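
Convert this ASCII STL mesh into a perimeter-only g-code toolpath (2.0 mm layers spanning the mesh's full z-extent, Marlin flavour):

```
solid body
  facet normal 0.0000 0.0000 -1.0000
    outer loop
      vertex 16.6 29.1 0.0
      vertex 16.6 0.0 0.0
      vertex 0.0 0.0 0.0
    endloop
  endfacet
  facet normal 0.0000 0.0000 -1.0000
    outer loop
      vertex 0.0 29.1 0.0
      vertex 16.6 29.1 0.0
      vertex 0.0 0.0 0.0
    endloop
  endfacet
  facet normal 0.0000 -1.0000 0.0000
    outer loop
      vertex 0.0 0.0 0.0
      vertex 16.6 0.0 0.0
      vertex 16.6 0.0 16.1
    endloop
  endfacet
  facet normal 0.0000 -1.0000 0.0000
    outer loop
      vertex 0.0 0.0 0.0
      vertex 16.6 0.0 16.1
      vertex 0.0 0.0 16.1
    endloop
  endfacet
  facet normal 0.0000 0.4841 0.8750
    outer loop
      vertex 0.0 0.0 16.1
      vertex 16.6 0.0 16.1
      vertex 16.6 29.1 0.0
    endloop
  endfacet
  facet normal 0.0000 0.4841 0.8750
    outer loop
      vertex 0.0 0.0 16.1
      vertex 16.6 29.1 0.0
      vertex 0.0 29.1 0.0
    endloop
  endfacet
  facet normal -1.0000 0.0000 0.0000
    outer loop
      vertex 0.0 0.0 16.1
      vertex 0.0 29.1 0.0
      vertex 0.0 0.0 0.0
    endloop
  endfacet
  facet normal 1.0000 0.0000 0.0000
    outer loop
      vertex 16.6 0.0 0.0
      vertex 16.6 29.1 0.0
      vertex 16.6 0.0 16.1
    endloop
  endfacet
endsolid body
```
; perimeter-only toolpath
G21 ; units = mm
G90 ; absolute positioning
G28 ; home
; layer 1
G0 Z2.0
G0 X0.0 Y0.0
G1 X16.6 Y0.0
G1 X16.6 Y25.5
G1 X0.0 Y25.5
G1 X0.0 Y0.0
; layer 2
G0 Z4.0
G0 X0.0 Y0.0
G1 X16.6 Y0.0
G1 X16.6 Y21.8
G1 X0.0 Y21.8
G1 X0.0 Y0.0
; layer 3
G0 Z6.0
G0 X0.0 Y0.0
G1 X16.6 Y0.0
G1 X16.6 Y18.2
G1 X0.0 Y18.2
G1 X0.0 Y0.0
; layer 4
G0 Z8.1
G0 X0.0 Y0.0
G1 X16.6 Y0.0
G1 X16.6 Y14.6
G1 X0.0 Y14.6
G1 X0.0 Y0.0
; layer 5
G0 Z10.1
G0 X0.0 Y0.0
G1 X16.6 Y0.0
G1 X16.6 Y10.9
G1 X0.0 Y10.9
G1 X0.0 Y0.0
; layer 6
G0 Z12.1
G0 X0.0 Y0.0
G1 X16.6 Y0.0
G1 X16.6 Y7.3
G1 X0.0 Y7.3
G1 X0.0 Y0.0
; layer 7
G0 Z14.1
G0 X0.0 Y0.0
G1 X16.6 Y0.0
G1 X16.6 Y3.6
G1 X0.0 Y3.6
G1 X0.0 Y0.0
M2 ; end

The solid is a wedge (ramp): 16.6 × 29.1 mm base, rising to 16.1 mm along the y=0 edge and sloping linearly to z=0 at y=29.1. Slicing at Δz = 2.0 mm — 8 equal slices spanning the solid's height, so layer i sits at z = i·h/8 — gives 7 non-empty perimeters. Each is a 4-segment closed polygon; G0 lifts to the layer z and rapids to the start vertex, then G1 traces the edges. The cross-section shrinks linearly with z (the slice at the apex is degenerate and omitted).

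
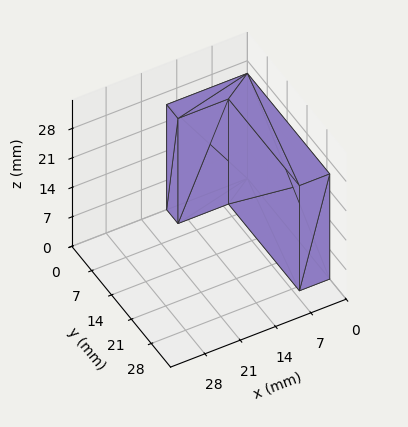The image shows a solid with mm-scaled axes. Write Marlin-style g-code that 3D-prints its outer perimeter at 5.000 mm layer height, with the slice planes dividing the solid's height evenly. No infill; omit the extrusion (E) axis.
Reading the render: the shape is an L-shaped prism: outer 16 × 29 mm, arm thicknesses ≈ 4 mm (horizontal) and 6 mm (vertical), extruded 25 mm in z (dimensions read to the nearest mm from the axis ticks). For the g-code, the solid's height is divided into equal slices at the stated Δz and each level perimeter traced with G1 moves after a G0 lift.

; perimeter-only toolpath
G21 ; units = mm
G90 ; absolute positioning
G28 ; home
; layer 1
G0 Z5.000
G0 X0.000 Y0.000
G1 X16.000 Y0.000
G1 X16.000 Y4.000
G1 X6.000 Y4.000
G1 X6.000 Y29.000
G1 X0.000 Y29.000
G1 X0.000 Y0.000
; layer 2
G0 Z10.000
G0 X0.000 Y0.000
G1 X16.000 Y0.000
G1 X16.000 Y4.000
G1 X6.000 Y4.000
G1 X6.000 Y29.000
G1 X0.000 Y29.000
G1 X0.000 Y0.000
; layer 3
G0 Z15.000
G0 X0.000 Y0.000
G1 X16.000 Y0.000
G1 X16.000 Y4.000
G1 X6.000 Y4.000
G1 X6.000 Y29.000
G1 X0.000 Y29.000
G1 X0.000 Y0.000
; layer 4
G0 Z20.000
G0 X0.000 Y0.000
G1 X16.000 Y0.000
G1 X16.000 Y4.000
G1 X6.000 Y4.000
G1 X6.000 Y29.000
G1 X0.000 Y29.000
G1 X0.000 Y0.000
; layer 5
G0 Z25.000
G0 X0.000 Y0.000
G1 X16.000 Y0.000
G1 X16.000 Y4.000
G1 X6.000 Y4.000
G1 X6.000 Y29.000
G1 X0.000 Y29.000
G1 X0.000 Y0.000
M2 ; end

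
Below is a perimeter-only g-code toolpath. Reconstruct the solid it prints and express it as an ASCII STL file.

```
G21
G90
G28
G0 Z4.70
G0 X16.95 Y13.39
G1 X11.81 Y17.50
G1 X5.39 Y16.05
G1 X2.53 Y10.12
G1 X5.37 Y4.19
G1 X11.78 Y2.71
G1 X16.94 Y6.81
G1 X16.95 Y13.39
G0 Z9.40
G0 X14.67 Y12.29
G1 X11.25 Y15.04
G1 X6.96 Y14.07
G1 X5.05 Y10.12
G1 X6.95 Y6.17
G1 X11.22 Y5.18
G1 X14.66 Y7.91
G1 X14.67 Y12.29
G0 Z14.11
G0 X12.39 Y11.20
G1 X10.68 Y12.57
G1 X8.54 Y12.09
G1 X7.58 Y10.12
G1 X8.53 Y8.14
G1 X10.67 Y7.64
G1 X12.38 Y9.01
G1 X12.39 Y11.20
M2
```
solid part
  facet normal 0.0000 0.0000 -1.0000
    outer loop
      vertex 3.82 18.03 0.00
      vertex 12.38 19.96 0.00
      vertex 19.23 14.48 0.00
    endloop
  endfacet
  facet normal 0.0000 0.0000 -1.0000
    outer loop
      vertex 0.00 10.13 0.00
      vertex 3.82 18.03 0.00
      vertex 19.23 14.48 0.00
    endloop
  endfacet
  facet normal 0.0000 0.0000 -1.0000
    outer loop
      vertex 3.79 2.22 0.00
      vertex 0.00 10.13 0.00
      vertex 19.23 14.48 0.00
    endloop
  endfacet
  facet normal 0.0000 0.0000 -1.0000
    outer loop
      vertex 12.34 0.25 0.00
      vertex 3.79 2.22 0.00
      vertex 19.23 14.48 0.00
    endloop
  endfacet
  facet normal 0.0000 0.0000 -1.0000
    outer loop
      vertex 19.21 5.71 0.00
      vertex 12.34 0.25 0.00
      vertex 19.23 14.48 0.00
    endloop
  endfacet
  facet normal 0.5622 0.7028 0.4359
    outer loop
      vertex 19.23 14.48 0.00
      vertex 12.38 19.96 0.00
      vertex 10.11 10.11 18.81
    endloop
  endfacet
  facet normal -0.1980 0.8780 0.4359
    outer loop
      vertex 12.38 19.96 0.00
      vertex 3.82 18.03 0.00
      vertex 10.11 10.11 18.81
    endloop
  endfacet
  facet normal -0.8102 0.3918 0.4359
    outer loop
      vertex 3.82 18.03 0.00
      vertex 0.00 10.13 0.00
      vertex 10.11 10.11 18.81
    endloop
  endfacet
  facet normal -0.8117 -0.3889 0.4358
    outer loop
      vertex 0.00 10.13 0.00
      vertex 3.79 2.22 0.00
      vertex 10.11 10.11 18.81
    endloop
  endfacet
  facet normal -0.2021 -0.8771 0.4358
    outer loop
      vertex 3.79 2.22 0.00
      vertex 12.34 0.25 0.00
      vertex 10.11 10.11 18.81
    endloop
  endfacet
  facet normal 0.5600 -0.7046 0.4358
    outer loop
      vertex 12.34 0.25 0.00
      vertex 19.21 5.71 0.00
      vertex 10.11 10.11 18.81
    endloop
  endfacet
  facet normal 0.9000 -0.0021 0.4359
    outer loop
      vertex 19.21 5.71 0.00
      vertex 19.23 14.48 0.00
      vertex 10.11 10.11 18.81
    endloop
  endfacet
endsolid part

The G0 Z moves step by Δz≈4.70 mm. The G1 loops shrink linearly with z, so the solid tapers from its base footprint up to z≈18.8. Closing with a flat bottom cap and the tapered top and triangulating gives 12 facets — a regular 7-sided pyramid, base circumscribed radius ≈ 10.1 mm, apex at z ≈ 18.8 mm.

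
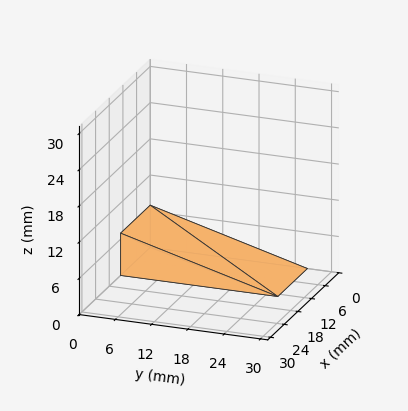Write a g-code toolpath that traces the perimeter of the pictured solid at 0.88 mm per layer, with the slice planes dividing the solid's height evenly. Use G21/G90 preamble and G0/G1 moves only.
Reading the render: the shape is a wedge (ramp): 13 × 26 mm base, rising to 7 mm along the y=0 edge and sloping linearly to z=0 at y=26 (dimensions read to the nearest mm from the axis ticks). For the g-code, the solid's height is divided into equal slices at the stated Δz and each level perimeter traced with G1 moves after a G0 lift.

; perimeter-only toolpath
G21 ; units = mm
G90 ; absolute positioning
G28 ; home
; layer 1
G0 Z0.88
G0 X0.00 Y0.00
G1 X13.00 Y0.00
G1 X13.00 Y22.75
G1 X0.00 Y22.75
G1 X0.00 Y0.00
; layer 2
G0 Z1.75
G0 X0.00 Y0.00
G1 X13.00 Y0.00
G1 X13.00 Y19.50
G1 X0.00 Y19.50
G1 X0.00 Y0.00
; layer 3
G0 Z2.62
G0 X0.00 Y0.00
G1 X13.00 Y0.00
G1 X13.00 Y16.25
G1 X0.00 Y16.25
G1 X0.00 Y0.00
; layer 4
G0 Z3.50
G0 X0.00 Y0.00
G1 X13.00 Y0.00
G1 X13.00 Y13.00
G1 X0.00 Y13.00
G1 X0.00 Y0.00
; layer 5
G0 Z4.38
G0 X0.00 Y0.00
G1 X13.00 Y0.00
G1 X13.00 Y9.75
G1 X0.00 Y9.75
G1 X0.00 Y0.00
; layer 6
G0 Z5.25
G0 X0.00 Y0.00
G1 X13.00 Y0.00
G1 X13.00 Y6.50
G1 X0.00 Y6.50
G1 X0.00 Y0.00
; layer 7
G0 Z6.12
G0 X0.00 Y0.00
G1 X13.00 Y0.00
G1 X13.00 Y3.25
G1 X0.00 Y3.25
G1 X0.00 Y0.00
M2 ; end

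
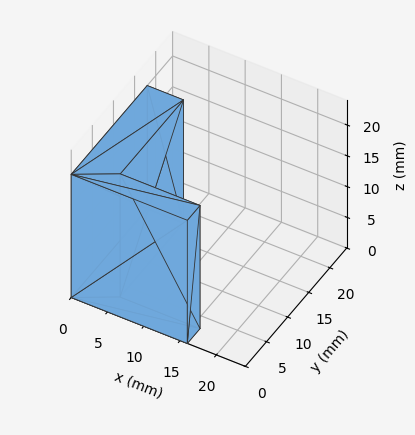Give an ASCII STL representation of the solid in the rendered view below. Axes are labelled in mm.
Reading the render: the shape is an L-shaped prism: outer 16 × 18 mm, arm thicknesses ≈ 3 mm (horizontal) and 5 mm (vertical), extruded 20 mm in z (dimensions read to the nearest mm from the axis ticks). For the STL, each face is triangulated and given an outward normal.

solid part
  facet normal 0.0000 0.0000 -1.0000
    outer loop
      vertex 16.000 3.000 0.000
      vertex 16.000 0.000 0.000
      vertex 0.000 0.000 0.000
    endloop
  endfacet
  facet normal 0.0000 0.0000 -1.0000
    outer loop
      vertex 5.000 3.000 0.000
      vertex 16.000 3.000 0.000
      vertex 0.000 0.000 0.000
    endloop
  endfacet
  facet normal 0.0000 0.0000 -1.0000
    outer loop
      vertex 5.000 18.000 0.000
      vertex 5.000 3.000 0.000
      vertex 0.000 0.000 0.000
    endloop
  endfacet
  facet normal 0.0000 0.0000 -1.0000
    outer loop
      vertex 0.000 18.000 0.000
      vertex 5.000 18.000 0.000
      vertex 0.000 0.000 0.000
    endloop
  endfacet
  facet normal 0.0000 0.0000 1.0000
    outer loop
      vertex 0.000 0.000 20.000
      vertex 16.000 0.000 20.000
      vertex 16.000 3.000 20.000
    endloop
  endfacet
  facet normal 0.0000 0.0000 1.0000
    outer loop
      vertex 0.000 0.000 20.000
      vertex 16.000 3.000 20.000
      vertex 5.000 3.000 20.000
    endloop
  endfacet
  facet normal 0.0000 0.0000 1.0000
    outer loop
      vertex 0.000 0.000 20.000
      vertex 5.000 3.000 20.000
      vertex 5.000 18.000 20.000
    endloop
  endfacet
  facet normal 0.0000 0.0000 1.0000
    outer loop
      vertex 0.000 0.000 20.000
      vertex 5.000 18.000 20.000
      vertex 0.000 18.000 20.000
    endloop
  endfacet
  facet normal 0.0000 -1.0000 0.0000
    outer loop
      vertex 0.000 0.000 0.000
      vertex 16.000 0.000 0.000
      vertex 16.000 0.000 20.000
    endloop
  endfacet
  facet normal 0.0000 -1.0000 0.0000
    outer loop
      vertex 0.000 0.000 0.000
      vertex 16.000 0.000 20.000
      vertex 0.000 0.000 20.000
    endloop
  endfacet
  facet normal 1.0000 0.0000 0.0000
    outer loop
      vertex 16.000 0.000 0.000
      vertex 16.000 3.000 0.000
      vertex 16.000 3.000 20.000
    endloop
  endfacet
  facet normal 1.0000 0.0000 0.0000
    outer loop
      vertex 16.000 0.000 0.000
      vertex 16.000 3.000 20.000
      vertex 16.000 0.000 20.000
    endloop
  endfacet
  facet normal 0.0000 1.0000 0.0000
    outer loop
      vertex 16.000 3.000 0.000
      vertex 5.000 3.000 0.000
      vertex 5.000 3.000 20.000
    endloop
  endfacet
  facet normal 0.0000 1.0000 0.0000
    outer loop
      vertex 16.000 3.000 0.000
      vertex 5.000 3.000 20.000
      vertex 16.000 3.000 20.000
    endloop
  endfacet
  facet normal 1.0000 0.0000 0.0000
    outer loop
      vertex 5.000 3.000 0.000
      vertex 5.000 18.000 0.000
      vertex 5.000 18.000 20.000
    endloop
  endfacet
  facet normal 1.0000 0.0000 0.0000
    outer loop
      vertex 5.000 3.000 0.000
      vertex 5.000 18.000 20.000
      vertex 5.000 3.000 20.000
    endloop
  endfacet
  facet normal 0.0000 1.0000 0.0000
    outer loop
      vertex 5.000 18.000 0.000
      vertex 0.000 18.000 0.000
      vertex 0.000 18.000 20.000
    endloop
  endfacet
  facet normal 0.0000 1.0000 0.0000
    outer loop
      vertex 5.000 18.000 0.000
      vertex 0.000 18.000 20.000
      vertex 5.000 18.000 20.000
    endloop
  endfacet
  facet normal -1.0000 0.0000 0.0000
    outer loop
      vertex 0.000 18.000 0.000
      vertex 0.000 0.000 0.000
      vertex 0.000 0.000 20.000
    endloop
  endfacet
  facet normal -1.0000 0.0000 0.0000
    outer loop
      vertex 0.000 18.000 0.000
      vertex 0.000 0.000 20.000
      vertex 0.000 18.000 20.000
    endloop
  endfacet
endsolid part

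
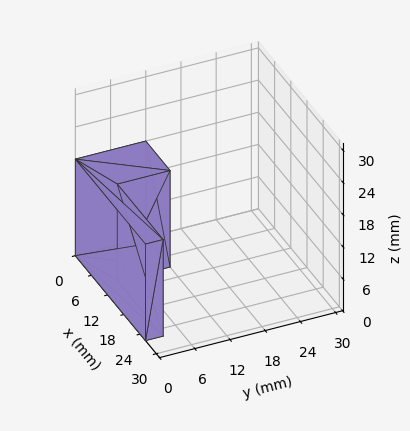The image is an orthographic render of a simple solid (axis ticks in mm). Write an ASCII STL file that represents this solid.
Reading the render: the shape is an L-shaped prism: outer 26 × 12 mm, arm thicknesses ≈ 3 mm (horizontal) and 9 mm (vertical), extruded 18 mm in z (dimensions read to the nearest mm from the axis ticks). For the STL, each face is triangulated and given an outward normal.

solid part
  facet normal 0.0000 0.0000 -1.0000
    outer loop
      vertex 26.000 3.000 0.000
      vertex 26.000 0.000 0.000
      vertex 0.000 0.000 0.000
    endloop
  endfacet
  facet normal 0.0000 0.0000 -1.0000
    outer loop
      vertex 9.000 3.000 0.000
      vertex 26.000 3.000 0.000
      vertex 0.000 0.000 0.000
    endloop
  endfacet
  facet normal 0.0000 0.0000 -1.0000
    outer loop
      vertex 9.000 12.000 0.000
      vertex 9.000 3.000 0.000
      vertex 0.000 0.000 0.000
    endloop
  endfacet
  facet normal 0.0000 0.0000 -1.0000
    outer loop
      vertex 0.000 12.000 0.000
      vertex 9.000 12.000 0.000
      vertex 0.000 0.000 0.000
    endloop
  endfacet
  facet normal 0.0000 0.0000 1.0000
    outer loop
      vertex 0.000 0.000 18.000
      vertex 26.000 0.000 18.000
      vertex 26.000 3.000 18.000
    endloop
  endfacet
  facet normal 0.0000 0.0000 1.0000
    outer loop
      vertex 0.000 0.000 18.000
      vertex 26.000 3.000 18.000
      vertex 9.000 3.000 18.000
    endloop
  endfacet
  facet normal 0.0000 0.0000 1.0000
    outer loop
      vertex 0.000 0.000 18.000
      vertex 9.000 3.000 18.000
      vertex 9.000 12.000 18.000
    endloop
  endfacet
  facet normal 0.0000 0.0000 1.0000
    outer loop
      vertex 0.000 0.000 18.000
      vertex 9.000 12.000 18.000
      vertex 0.000 12.000 18.000
    endloop
  endfacet
  facet normal 0.0000 -1.0000 0.0000
    outer loop
      vertex 0.000 0.000 0.000
      vertex 26.000 0.000 0.000
      vertex 26.000 0.000 18.000
    endloop
  endfacet
  facet normal 0.0000 -1.0000 0.0000
    outer loop
      vertex 0.000 0.000 0.000
      vertex 26.000 0.000 18.000
      vertex 0.000 0.000 18.000
    endloop
  endfacet
  facet normal 1.0000 0.0000 0.0000
    outer loop
      vertex 26.000 0.000 0.000
      vertex 26.000 3.000 0.000
      vertex 26.000 3.000 18.000
    endloop
  endfacet
  facet normal 1.0000 0.0000 0.0000
    outer loop
      vertex 26.000 0.000 0.000
      vertex 26.000 3.000 18.000
      vertex 26.000 0.000 18.000
    endloop
  endfacet
  facet normal 0.0000 1.0000 0.0000
    outer loop
      vertex 26.000 3.000 0.000
      vertex 9.000 3.000 0.000
      vertex 9.000 3.000 18.000
    endloop
  endfacet
  facet normal 0.0000 1.0000 0.0000
    outer loop
      vertex 26.000 3.000 0.000
      vertex 9.000 3.000 18.000
      vertex 26.000 3.000 18.000
    endloop
  endfacet
  facet normal 1.0000 0.0000 0.0000
    outer loop
      vertex 9.000 3.000 0.000
      vertex 9.000 12.000 0.000
      vertex 9.000 12.000 18.000
    endloop
  endfacet
  facet normal 1.0000 0.0000 0.0000
    outer loop
      vertex 9.000 3.000 0.000
      vertex 9.000 12.000 18.000
      vertex 9.000 3.000 18.000
    endloop
  endfacet
  facet normal 0.0000 1.0000 0.0000
    outer loop
      vertex 9.000 12.000 0.000
      vertex 0.000 12.000 0.000
      vertex 0.000 12.000 18.000
    endloop
  endfacet
  facet normal 0.0000 1.0000 0.0000
    outer loop
      vertex 9.000 12.000 0.000
      vertex 0.000 12.000 18.000
      vertex 9.000 12.000 18.000
    endloop
  endfacet
  facet normal -1.0000 0.0000 0.0000
    outer loop
      vertex 0.000 12.000 0.000
      vertex 0.000 0.000 0.000
      vertex 0.000 0.000 18.000
    endloop
  endfacet
  facet normal -1.0000 0.0000 0.0000
    outer loop
      vertex 0.000 12.000 0.000
      vertex 0.000 0.000 18.000
      vertex 0.000 12.000 18.000
    endloop
  endfacet
endsolid part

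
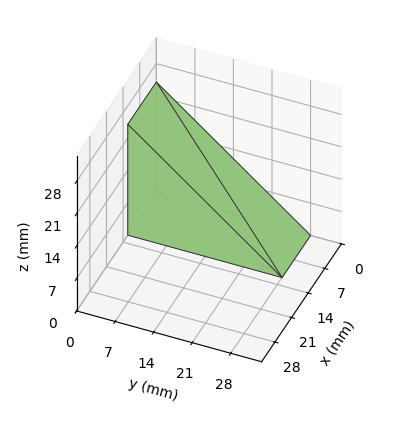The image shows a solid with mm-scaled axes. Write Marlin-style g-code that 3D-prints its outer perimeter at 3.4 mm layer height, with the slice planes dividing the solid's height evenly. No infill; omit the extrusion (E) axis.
Reading the render: the shape is a wedge (ramp): 12 × 28 mm base, rising to 24 mm along the y=0 edge and sloping linearly to z=0 at y=28 (dimensions read to the nearest mm from the axis ticks). For the g-code, the solid's height is divided into equal slices at the stated Δz and each level perimeter traced with G1 moves after a G0 lift.

; perimeter-only toolpath
G21 ; units = mm
G90 ; absolute positioning
G28 ; home
; layer 1
G0 Z3.4
G0 X0.0 Y0.0
G1 X12.0 Y0.0
G1 X12.0 Y24.0
G1 X0.0 Y24.0
G1 X0.0 Y0.0
; layer 2
G0 Z6.9
G0 X0.0 Y0.0
G1 X12.0 Y0.0
G1 X12.0 Y20.0
G1 X0.0 Y20.0
G1 X0.0 Y0.0
; layer 3
G0 Z10.3
G0 X0.0 Y0.0
G1 X12.0 Y0.0
G1 X12.0 Y16.0
G1 X0.0 Y16.0
G1 X0.0 Y0.0
; layer 4
G0 Z13.7
G0 X0.0 Y0.0
G1 X12.0 Y0.0
G1 X12.0 Y12.0
G1 X0.0 Y12.0
G1 X0.0 Y0.0
; layer 5
G0 Z17.1
G0 X0.0 Y0.0
G1 X12.0 Y0.0
G1 X12.0 Y8.0
G1 X0.0 Y8.0
G1 X0.0 Y0.0
; layer 6
G0 Z20.6
G0 X0.0 Y0.0
G1 X12.0 Y0.0
G1 X12.0 Y4.0
G1 X0.0 Y4.0
G1 X0.0 Y0.0
M2 ; end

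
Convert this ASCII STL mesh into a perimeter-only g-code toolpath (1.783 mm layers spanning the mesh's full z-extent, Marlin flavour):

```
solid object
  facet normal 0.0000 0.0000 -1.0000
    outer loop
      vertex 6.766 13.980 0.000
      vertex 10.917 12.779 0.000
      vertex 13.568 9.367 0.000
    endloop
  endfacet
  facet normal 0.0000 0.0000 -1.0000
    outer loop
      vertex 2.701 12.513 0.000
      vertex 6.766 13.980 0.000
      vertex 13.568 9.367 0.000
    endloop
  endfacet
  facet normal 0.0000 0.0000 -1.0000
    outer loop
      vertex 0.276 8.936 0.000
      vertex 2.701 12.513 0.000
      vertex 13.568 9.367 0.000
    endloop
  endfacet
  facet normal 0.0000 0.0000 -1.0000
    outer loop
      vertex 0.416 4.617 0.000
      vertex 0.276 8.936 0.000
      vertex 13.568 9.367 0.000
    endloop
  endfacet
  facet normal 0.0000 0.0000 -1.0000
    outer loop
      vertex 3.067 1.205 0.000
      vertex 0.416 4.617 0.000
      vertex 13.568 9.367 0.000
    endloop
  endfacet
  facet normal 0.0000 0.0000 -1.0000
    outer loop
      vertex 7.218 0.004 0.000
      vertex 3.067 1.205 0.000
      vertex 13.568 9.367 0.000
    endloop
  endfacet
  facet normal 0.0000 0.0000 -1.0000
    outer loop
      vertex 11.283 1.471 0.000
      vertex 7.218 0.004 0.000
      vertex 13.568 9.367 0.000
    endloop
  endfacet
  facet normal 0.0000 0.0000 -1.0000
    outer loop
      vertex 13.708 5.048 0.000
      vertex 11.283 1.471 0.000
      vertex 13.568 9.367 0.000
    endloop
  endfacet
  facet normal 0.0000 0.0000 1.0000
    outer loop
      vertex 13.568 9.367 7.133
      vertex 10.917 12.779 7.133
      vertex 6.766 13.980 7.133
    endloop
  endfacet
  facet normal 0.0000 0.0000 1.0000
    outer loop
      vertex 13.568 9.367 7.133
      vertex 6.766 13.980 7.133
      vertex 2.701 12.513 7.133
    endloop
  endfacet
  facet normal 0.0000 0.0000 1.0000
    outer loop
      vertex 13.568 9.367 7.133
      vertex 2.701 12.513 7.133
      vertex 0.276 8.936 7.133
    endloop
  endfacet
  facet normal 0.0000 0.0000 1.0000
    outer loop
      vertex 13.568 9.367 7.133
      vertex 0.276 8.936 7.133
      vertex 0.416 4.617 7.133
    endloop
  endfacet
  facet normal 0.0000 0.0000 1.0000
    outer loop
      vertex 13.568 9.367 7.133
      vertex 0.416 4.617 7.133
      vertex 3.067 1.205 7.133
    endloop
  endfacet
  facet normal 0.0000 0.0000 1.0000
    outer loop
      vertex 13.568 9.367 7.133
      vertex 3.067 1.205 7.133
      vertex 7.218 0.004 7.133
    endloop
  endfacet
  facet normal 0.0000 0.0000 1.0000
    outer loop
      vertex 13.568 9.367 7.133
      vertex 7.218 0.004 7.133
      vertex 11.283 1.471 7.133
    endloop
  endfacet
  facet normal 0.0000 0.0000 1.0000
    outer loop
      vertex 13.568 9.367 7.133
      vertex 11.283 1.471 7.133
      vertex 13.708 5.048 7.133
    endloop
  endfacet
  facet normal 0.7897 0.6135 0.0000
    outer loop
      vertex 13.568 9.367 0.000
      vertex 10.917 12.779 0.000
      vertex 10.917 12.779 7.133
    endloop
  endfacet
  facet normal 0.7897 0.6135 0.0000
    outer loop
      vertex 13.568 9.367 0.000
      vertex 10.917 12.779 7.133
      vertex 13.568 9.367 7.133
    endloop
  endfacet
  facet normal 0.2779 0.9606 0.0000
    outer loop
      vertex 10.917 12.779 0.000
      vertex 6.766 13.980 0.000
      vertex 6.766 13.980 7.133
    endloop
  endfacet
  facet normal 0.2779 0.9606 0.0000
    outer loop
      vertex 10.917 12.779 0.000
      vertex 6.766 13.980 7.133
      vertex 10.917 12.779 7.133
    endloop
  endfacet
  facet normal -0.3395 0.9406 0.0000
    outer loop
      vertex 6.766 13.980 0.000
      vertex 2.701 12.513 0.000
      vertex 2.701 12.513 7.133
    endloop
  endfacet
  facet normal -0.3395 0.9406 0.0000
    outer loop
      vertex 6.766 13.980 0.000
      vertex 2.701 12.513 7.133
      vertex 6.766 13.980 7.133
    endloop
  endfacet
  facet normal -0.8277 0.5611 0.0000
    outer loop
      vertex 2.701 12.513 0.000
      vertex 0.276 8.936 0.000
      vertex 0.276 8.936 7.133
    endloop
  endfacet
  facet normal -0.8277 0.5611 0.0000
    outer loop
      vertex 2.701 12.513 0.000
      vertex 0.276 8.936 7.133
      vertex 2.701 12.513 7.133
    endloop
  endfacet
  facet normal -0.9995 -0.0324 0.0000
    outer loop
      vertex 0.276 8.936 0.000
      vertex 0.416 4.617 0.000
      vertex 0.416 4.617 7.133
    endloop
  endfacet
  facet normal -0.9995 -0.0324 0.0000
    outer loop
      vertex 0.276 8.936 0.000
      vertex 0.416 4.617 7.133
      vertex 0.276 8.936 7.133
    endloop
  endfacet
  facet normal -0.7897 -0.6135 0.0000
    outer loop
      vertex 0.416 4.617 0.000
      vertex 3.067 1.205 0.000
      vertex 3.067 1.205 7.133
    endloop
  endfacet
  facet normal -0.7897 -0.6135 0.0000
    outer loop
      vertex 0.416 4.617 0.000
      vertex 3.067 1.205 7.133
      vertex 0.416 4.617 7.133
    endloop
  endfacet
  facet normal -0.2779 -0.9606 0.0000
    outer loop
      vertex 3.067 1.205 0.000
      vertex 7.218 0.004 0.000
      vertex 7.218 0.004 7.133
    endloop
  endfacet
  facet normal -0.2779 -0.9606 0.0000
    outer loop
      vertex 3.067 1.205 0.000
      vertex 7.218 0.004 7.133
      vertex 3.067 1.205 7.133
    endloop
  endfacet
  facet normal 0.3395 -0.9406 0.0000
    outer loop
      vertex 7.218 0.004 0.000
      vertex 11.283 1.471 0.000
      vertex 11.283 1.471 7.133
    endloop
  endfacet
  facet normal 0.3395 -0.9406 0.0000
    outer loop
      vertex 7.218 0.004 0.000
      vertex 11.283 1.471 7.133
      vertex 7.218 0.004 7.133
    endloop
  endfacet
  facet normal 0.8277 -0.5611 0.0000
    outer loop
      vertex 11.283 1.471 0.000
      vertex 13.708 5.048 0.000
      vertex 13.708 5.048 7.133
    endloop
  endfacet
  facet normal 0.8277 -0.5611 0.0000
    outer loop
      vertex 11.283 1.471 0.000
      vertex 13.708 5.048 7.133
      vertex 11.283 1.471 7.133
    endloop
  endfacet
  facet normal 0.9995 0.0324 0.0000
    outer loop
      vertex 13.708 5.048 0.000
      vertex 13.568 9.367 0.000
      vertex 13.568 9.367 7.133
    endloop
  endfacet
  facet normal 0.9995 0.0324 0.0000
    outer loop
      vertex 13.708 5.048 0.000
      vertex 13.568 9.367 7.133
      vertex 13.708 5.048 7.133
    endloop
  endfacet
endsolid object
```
; perimeter-only toolpath
G21 ; units = mm
G90 ; absolute positioning
G28 ; home
; layer 1
G0 Z1.783
G0 X13.568 Y9.367
G1 X10.917 Y12.779
G1 X6.766 Y13.980
G1 X2.701 Y12.513
G1 X0.276 Y8.936
G1 X0.416 Y4.617
G1 X3.067 Y1.205
G1 X7.218 Y0.004
G1 X11.283 Y1.471
G1 X13.708 Y5.048
G1 X13.568 Y9.367
; layer 2
G0 Z3.567
G0 X13.568 Y9.367
G1 X10.917 Y12.779
G1 X6.766 Y13.980
G1 X2.701 Y12.513
G1 X0.276 Y8.936
G1 X0.416 Y4.617
G1 X3.067 Y1.205
G1 X7.218 Y0.004
G1 X11.283 Y1.471
G1 X13.708 Y5.048
G1 X13.568 Y9.367
; layer 3
G0 Z5.350
G0 X13.568 Y9.367
G1 X10.917 Y12.779
G1 X6.766 Y13.980
G1 X2.701 Y12.513
G1 X0.276 Y8.936
G1 X0.416 Y4.617
G1 X3.067 Y1.205
G1 X7.218 Y0.004
G1 X11.283 Y1.471
G1 X13.708 Y5.048
G1 X13.568 Y9.367
; layer 4
G0 Z7.133
G0 X13.568 Y9.367
G1 X10.917 Y12.779
G1 X6.766 Y13.980
G1 X2.701 Y12.513
G1 X0.276 Y8.936
G1 X0.416 Y4.617
G1 X3.067 Y1.205
G1 X7.218 Y0.004
G1 X11.283 Y1.471
G1 X13.708 Y5.048
G1 X13.568 Y9.367
M2 ; end

The solid is a regular 10-sided prism (a cylinder approximated with 10 flat sides), circumscribed radius ≈ 6.99 mm, height ≈ 7.13 mm. Slicing at Δz = 1.783 mm — 4 equal slices spanning the solid's height, so layer i sits at z = i·h/4 — gives 4 non-empty perimeters. Each is a 10-segment closed polygon; G0 lifts to the layer z and rapids to the start vertex, then G1 traces the edges.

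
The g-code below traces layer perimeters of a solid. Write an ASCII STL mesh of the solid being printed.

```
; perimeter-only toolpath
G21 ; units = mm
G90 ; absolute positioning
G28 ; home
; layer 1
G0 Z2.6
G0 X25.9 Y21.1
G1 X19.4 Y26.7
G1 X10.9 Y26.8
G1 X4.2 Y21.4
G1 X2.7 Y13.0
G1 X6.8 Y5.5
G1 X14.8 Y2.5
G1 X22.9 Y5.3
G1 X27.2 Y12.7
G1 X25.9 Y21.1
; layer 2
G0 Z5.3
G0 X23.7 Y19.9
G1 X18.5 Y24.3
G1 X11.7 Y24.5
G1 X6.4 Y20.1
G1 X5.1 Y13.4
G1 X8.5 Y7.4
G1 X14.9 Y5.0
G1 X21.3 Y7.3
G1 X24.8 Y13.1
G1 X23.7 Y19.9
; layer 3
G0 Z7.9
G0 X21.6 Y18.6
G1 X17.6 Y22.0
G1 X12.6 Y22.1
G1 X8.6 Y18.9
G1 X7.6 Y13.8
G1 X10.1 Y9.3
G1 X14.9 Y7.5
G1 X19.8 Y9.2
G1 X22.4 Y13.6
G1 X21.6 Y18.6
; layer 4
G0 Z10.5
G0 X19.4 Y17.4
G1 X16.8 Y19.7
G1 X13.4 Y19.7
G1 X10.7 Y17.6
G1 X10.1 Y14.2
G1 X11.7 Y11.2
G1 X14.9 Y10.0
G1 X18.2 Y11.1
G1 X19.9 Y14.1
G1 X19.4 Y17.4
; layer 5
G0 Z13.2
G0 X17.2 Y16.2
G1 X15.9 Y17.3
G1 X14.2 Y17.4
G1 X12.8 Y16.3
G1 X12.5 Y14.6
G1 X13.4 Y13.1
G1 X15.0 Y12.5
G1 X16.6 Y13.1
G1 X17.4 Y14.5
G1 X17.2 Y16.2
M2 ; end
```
solid part
  facet normal 0.0000 0.0000 -1.0000
    outer loop
      vertex 10.1 29.2 0.0
      vertex 20.3 29.0 0.0
      vertex 28.1 22.3 0.0
    endloop
  endfacet
  facet normal 0.0000 0.0000 -1.0000
    outer loop
      vertex 2.1 22.7 0.0
      vertex 10.1 29.2 0.0
      vertex 28.1 22.3 0.0
    endloop
  endfacet
  facet normal 0.0000 0.0000 -1.0000
    outer loop
      vertex 0.2 12.6 0.0
      vertex 2.1 22.7 0.0
      vertex 28.1 22.3 0.0
    endloop
  endfacet
  facet normal 0.0000 0.0000 -1.0000
    outer loop
      vertex 5.2 3.6 0.0
      vertex 0.2 12.6 0.0
      vertex 28.1 22.3 0.0
    endloop
  endfacet
  facet normal 0.0000 0.0000 -1.0000
    outer loop
      vertex 14.8 0.0 0.0
      vertex 5.2 3.6 0.0
      vertex 28.1 22.3 0.0
    endloop
  endfacet
  facet normal 0.0000 0.0000 -1.0000
    outer loop
      vertex 24.5 3.4 0.0
      vertex 14.8 0.0 0.0
      vertex 28.1 22.3 0.0
    endloop
  endfacet
  facet normal 0.0000 0.0000 -1.0000
    outer loop
      vertex 29.7 12.2 0.0
      vertex 24.5 3.4 0.0
      vertex 28.1 22.3 0.0
    endloop
  endfacet
  facet normal 0.4866 0.5664 0.6651
    outer loop
      vertex 28.1 22.3 0.0
      vertex 20.3 29.0 0.0
      vertex 15.0 15.0 15.8
    endloop
  endfacet
  facet normal 0.0146 0.7459 0.6659
    outer loop
      vertex 20.3 29.0 0.0
      vertex 10.1 29.2 0.0
      vertex 15.0 15.0 15.8
    endloop
  endfacet
  facet normal -0.4703 0.5789 0.6661
    outer loop
      vertex 10.1 29.2 0.0
      vertex 2.1 22.7 0.0
      vertex 15.0 15.0 15.8
    endloop
  endfacet
  facet normal -0.7332 0.1379 0.6659
    outer loop
      vertex 2.1 22.7 0.0
      vertex 0.2 12.6 0.0
      vertex 15.0 15.0 15.8
    endloop
  endfacet
  facet normal -0.6522 -0.3623 0.6659
    outer loop
      vertex 0.2 12.6 0.0
      vertex 5.2 3.6 0.0
      vertex 15.0 15.0 15.8
    endloop
  endfacet
  facet normal -0.2619 -0.6983 0.6662
    outer loop
      vertex 5.2 3.6 0.0
      vertex 14.8 0.0 0.0
      vertex 15.0 15.0 15.8
    endloop
  endfacet
  facet normal 0.2469 -0.7043 0.6656
    outer loop
      vertex 14.8 0.0 0.0
      vertex 24.5 3.4 0.0
      vertex 15.0 15.0 15.8
    endloop
  endfacet
  facet normal 0.6427 -0.3798 0.6653
    outer loop
      vertex 24.5 3.4 0.0
      vertex 29.7 12.2 0.0
      vertex 15.0 15.0 15.8
    endloop
  endfacet
  facet normal 0.7374 0.1168 0.6653
    outer loop
      vertex 29.7 12.2 0.0
      vertex 28.1 22.3 0.0
      vertex 15.0 15.0 15.8
    endloop
  endfacet
endsolid part

The G0 Z moves step by Δz≈2.6 mm. The G1 loops shrink linearly with z, so the solid tapers from its base footprint up to z≈15.8. Closing with a flat bottom cap and the tapered top and triangulating gives 16 facets — a regular 9-sided pyramid, base circumscribed radius ≈ 15 mm, apex at z ≈ 15.8 mm.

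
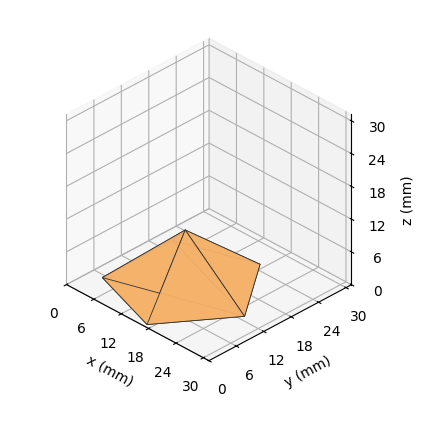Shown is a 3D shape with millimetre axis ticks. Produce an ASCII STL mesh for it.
Reading the render: the shape is a regular 5-sided pyramid, base circumscribed radius ≈ 13 mm, apex at z ≈ 10 mm (dimensions read to the nearest mm from the axis ticks). For the STL, each face is triangulated and given an outward normal.

solid part
  facet normal 0.0000 0.0000 -1.0000
    outer loop
      vertex 2.483 20.641 0.000
      vertex 17.017 25.364 0.000
      vertex 26.000 13.000 0.000
    endloop
  endfacet
  facet normal 0.0000 0.0000 -1.0000
    outer loop
      vertex 2.483 5.359 0.000
      vertex 2.483 20.641 0.000
      vertex 26.000 13.000 0.000
    endloop
  endfacet
  facet normal 0.0000 0.0000 -1.0000
    outer loop
      vertex 17.017 0.636 0.000
      vertex 2.483 5.359 0.000
      vertex 26.000 13.000 0.000
    endloop
  endfacet
  facet normal 0.5575 0.4050 0.7247
    outer loop
      vertex 26.000 13.000 0.000
      vertex 17.017 25.364 0.000
      vertex 13.000 13.000 10.000
    endloop
  endfacet
  facet normal -0.2130 0.6553 0.7247
    outer loop
      vertex 17.017 25.364 0.000
      vertex 2.483 20.641 0.000
      vertex 13.000 13.000 10.000
    endloop
  endfacet
  facet normal -0.6891 0.0000 0.7247
    outer loop
      vertex 2.483 20.641 0.000
      vertex 2.483 5.359 0.000
      vertex 13.000 13.000 10.000
    endloop
  endfacet
  facet normal -0.2130 -0.6553 0.7247
    outer loop
      vertex 2.483 5.359 0.000
      vertex 17.017 0.636 0.000
      vertex 13.000 13.000 10.000
    endloop
  endfacet
  facet normal 0.5575 -0.4050 0.7247
    outer loop
      vertex 17.017 0.636 0.000
      vertex 26.000 13.000 0.000
      vertex 13.000 13.000 10.000
    endloop
  endfacet
endsolid part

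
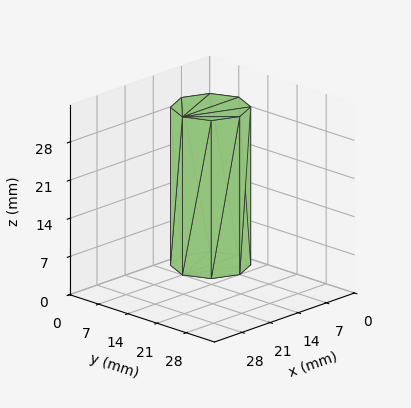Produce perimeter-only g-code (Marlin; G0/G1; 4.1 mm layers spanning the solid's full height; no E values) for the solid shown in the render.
Reading the render: the shape is a regular 8-sided prism (a cylinder approximated with 8 flat sides), circumscribed radius ≈ 7 mm, height ≈ 29 mm (dimensions read to the nearest mm from the axis ticks). For the g-code, the solid's height is divided into equal slices at the stated Δz and each level perimeter traced with G1 moves after a G0 lift.

; perimeter-only toolpath
G21 ; units = mm
G90 ; absolute positioning
G28 ; home
; layer 1
G0 Z4.1
G0 X14.0 Y7.0
G1 X11.9 Y11.9
G1 X7.0 Y14.0
G1 X2.1 Y11.9
G1 X0.0 Y7.0
G1 X2.1 Y2.1
G1 X7.0 Y0.0
G1 X11.9 Y2.1
G1 X14.0 Y7.0
; layer 2
G0 Z8.3
G0 X14.0 Y7.0
G1 X11.9 Y11.9
G1 X7.0 Y14.0
G1 X2.1 Y11.9
G1 X0.0 Y7.0
G1 X2.1 Y2.1
G1 X7.0 Y0.0
G1 X11.9 Y2.1
G1 X14.0 Y7.0
; layer 3
G0 Z12.4
G0 X14.0 Y7.0
G1 X11.9 Y11.9
G1 X7.0 Y14.0
G1 X2.1 Y11.9
G1 X0.0 Y7.0
G1 X2.1 Y2.1
G1 X7.0 Y0.0
G1 X11.9 Y2.1
G1 X14.0 Y7.0
; layer 4
G0 Z16.6
G0 X14.0 Y7.0
G1 X11.9 Y11.9
G1 X7.0 Y14.0
G1 X2.1 Y11.9
G1 X0.0 Y7.0
G1 X2.1 Y2.1
G1 X7.0 Y0.0
G1 X11.9 Y2.1
G1 X14.0 Y7.0
; layer 5
G0 Z20.7
G0 X14.0 Y7.0
G1 X11.9 Y11.9
G1 X7.0 Y14.0
G1 X2.1 Y11.9
G1 X0.0 Y7.0
G1 X2.1 Y2.1
G1 X7.0 Y0.0
G1 X11.9 Y2.1
G1 X14.0 Y7.0
; layer 6
G0 Z24.9
G0 X14.0 Y7.0
G1 X11.9 Y11.9
G1 X7.0 Y14.0
G1 X2.1 Y11.9
G1 X0.0 Y7.0
G1 X2.1 Y2.1
G1 X7.0 Y0.0
G1 X11.9 Y2.1
G1 X14.0 Y7.0
; layer 7
G0 Z29.0
G0 X14.0 Y7.0
G1 X11.9 Y11.9
G1 X7.0 Y14.0
G1 X2.1 Y11.9
G1 X0.0 Y7.0
G1 X2.1 Y2.1
G1 X7.0 Y0.0
G1 X11.9 Y2.1
G1 X14.0 Y7.0
M2 ; end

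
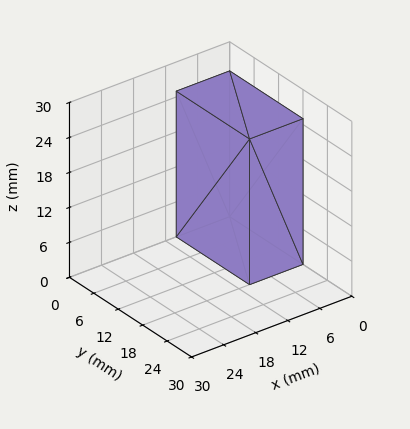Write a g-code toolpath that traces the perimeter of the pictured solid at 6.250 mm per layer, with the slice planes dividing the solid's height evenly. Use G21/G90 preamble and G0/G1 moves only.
Reading the render: the shape is a rectangular box, roughly 10 × 18 mm footprint and 25 mm tall (dimensions read to the nearest mm from the axis ticks). For the g-code, the solid's height is divided into equal slices at the stated Δz and each level perimeter traced with G1 moves after a G0 lift.

; perimeter-only toolpath
G21 ; units = mm
G90 ; absolute positioning
G28 ; home
; layer 1
G0 Z6.250
G0 X0.000 Y0.000
G1 X10.000 Y0.000
G1 X10.000 Y18.000
G1 X0.000 Y18.000
G1 X0.000 Y0.000
; layer 2
G0 Z12.500
G0 X0.000 Y0.000
G1 X10.000 Y0.000
G1 X10.000 Y18.000
G1 X0.000 Y18.000
G1 X0.000 Y0.000
; layer 3
G0 Z18.750
G0 X0.000 Y0.000
G1 X10.000 Y0.000
G1 X10.000 Y18.000
G1 X0.000 Y18.000
G1 X0.000 Y0.000
; layer 4
G0 Z25.000
G0 X0.000 Y0.000
G1 X10.000 Y0.000
G1 X10.000 Y18.000
G1 X0.000 Y18.000
G1 X0.000 Y0.000
M2 ; end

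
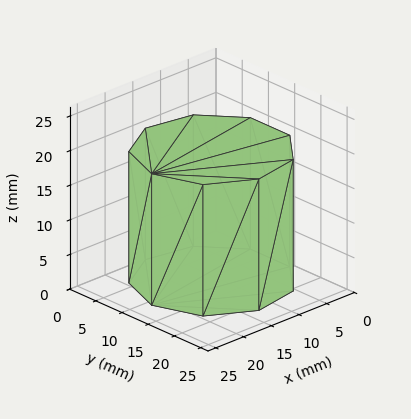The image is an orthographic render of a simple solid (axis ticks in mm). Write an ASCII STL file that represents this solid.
Reading the render: the shape is a regular 9-sided prism (a cylinder approximated with 9 flat sides), circumscribed radius ≈ 11 mm, height ≈ 19 mm (dimensions read to the nearest mm from the axis ticks). For the STL, each face is triangulated and given an outward normal.

solid part
  facet normal 0.0000 0.0000 -1.0000
    outer loop
      vertex 12.91 21.83 0.00
      vertex 19.43 18.07 0.00
      vertex 22.00 11.00 0.00
    endloop
  endfacet
  facet normal 0.0000 0.0000 -1.0000
    outer loop
      vertex 5.50 20.53 0.00
      vertex 12.91 21.83 0.00
      vertex 22.00 11.00 0.00
    endloop
  endfacet
  facet normal 0.0000 0.0000 -1.0000
    outer loop
      vertex 0.66 14.76 0.00
      vertex 5.50 20.53 0.00
      vertex 22.00 11.00 0.00
    endloop
  endfacet
  facet normal 0.0000 0.0000 -1.0000
    outer loop
      vertex 0.66 7.24 0.00
      vertex 0.66 14.76 0.00
      vertex 22.00 11.00 0.00
    endloop
  endfacet
  facet normal 0.0000 0.0000 -1.0000
    outer loop
      vertex 5.50 1.47 0.00
      vertex 0.66 7.24 0.00
      vertex 22.00 11.00 0.00
    endloop
  endfacet
  facet normal 0.0000 0.0000 -1.0000
    outer loop
      vertex 12.91 0.17 0.00
      vertex 5.50 1.47 0.00
      vertex 22.00 11.00 0.00
    endloop
  endfacet
  facet normal 0.0000 0.0000 -1.0000
    outer loop
      vertex 19.43 3.93 0.00
      vertex 12.91 0.17 0.00
      vertex 22.00 11.00 0.00
    endloop
  endfacet
  facet normal 0.0000 0.0000 1.0000
    outer loop
      vertex 22.00 11.00 19.00
      vertex 19.43 18.07 19.00
      vertex 12.91 21.83 19.00
    endloop
  endfacet
  facet normal 0.0000 0.0000 1.0000
    outer loop
      vertex 22.00 11.00 19.00
      vertex 12.91 21.83 19.00
      vertex 5.50 20.53 19.00
    endloop
  endfacet
  facet normal 0.0000 0.0000 1.0000
    outer loop
      vertex 22.00 11.00 19.00
      vertex 5.50 20.53 19.00
      vertex 0.66 14.76 19.00
    endloop
  endfacet
  facet normal 0.0000 0.0000 1.0000
    outer loop
      vertex 22.00 11.00 19.00
      vertex 0.66 14.76 19.00
      vertex 0.66 7.24 19.00
    endloop
  endfacet
  facet normal 0.0000 0.0000 1.0000
    outer loop
      vertex 22.00 11.00 19.00
      vertex 0.66 7.24 19.00
      vertex 5.50 1.47 19.00
    endloop
  endfacet
  facet normal 0.0000 0.0000 1.0000
    outer loop
      vertex 22.00 11.00 19.00
      vertex 5.50 1.47 19.00
      vertex 12.91 0.17 19.00
    endloop
  endfacet
  facet normal 0.0000 0.0000 1.0000
    outer loop
      vertex 22.00 11.00 19.00
      vertex 12.91 0.17 19.00
      vertex 19.43 3.93 19.00
    endloop
  endfacet
  facet normal 0.9398 0.3416 0.0000
    outer loop
      vertex 22.00 11.00 0.00
      vertex 19.43 18.07 0.00
      vertex 19.43 18.07 19.00
    endloop
  endfacet
  facet normal 0.9398 0.3416 0.0000
    outer loop
      vertex 22.00 11.00 0.00
      vertex 19.43 18.07 19.00
      vertex 22.00 11.00 19.00
    endloop
  endfacet
  facet normal 0.4996 0.8663 0.0000
    outer loop
      vertex 19.43 18.07 0.00
      vertex 12.91 21.83 0.00
      vertex 12.91 21.83 19.00
    endloop
  endfacet
  facet normal 0.4996 0.8663 0.0000
    outer loop
      vertex 19.43 18.07 0.00
      vertex 12.91 21.83 19.00
      vertex 19.43 18.07 19.00
    endloop
  endfacet
  facet normal -0.1728 0.9850 0.0000
    outer loop
      vertex 12.91 21.83 0.00
      vertex 5.50 20.53 0.00
      vertex 5.50 20.53 19.00
    endloop
  endfacet
  facet normal -0.1728 0.9850 0.0000
    outer loop
      vertex 12.91 21.83 0.00
      vertex 5.50 20.53 19.00
      vertex 12.91 21.83 19.00
    endloop
  endfacet
  facet normal -0.7661 0.6427 0.0000
    outer loop
      vertex 5.50 20.53 0.00
      vertex 0.66 14.76 0.00
      vertex 0.66 14.76 19.00
    endloop
  endfacet
  facet normal -0.7661 0.6427 0.0000
    outer loop
      vertex 5.50 20.53 0.00
      vertex 0.66 14.76 19.00
      vertex 5.50 20.53 19.00
    endloop
  endfacet
  facet normal -1.0000 0.0000 0.0000
    outer loop
      vertex 0.66 14.76 0.00
      vertex 0.66 7.24 0.00
      vertex 0.66 7.24 19.00
    endloop
  endfacet
  facet normal -1.0000 0.0000 0.0000
    outer loop
      vertex 0.66 14.76 0.00
      vertex 0.66 7.24 19.00
      vertex 0.66 14.76 19.00
    endloop
  endfacet
  facet normal -0.7661 -0.6427 0.0000
    outer loop
      vertex 0.66 7.24 0.00
      vertex 5.50 1.47 0.00
      vertex 5.50 1.47 19.00
    endloop
  endfacet
  facet normal -0.7661 -0.6427 0.0000
    outer loop
      vertex 0.66 7.24 0.00
      vertex 5.50 1.47 19.00
      vertex 0.66 7.24 19.00
    endloop
  endfacet
  facet normal -0.1728 -0.9850 0.0000
    outer loop
      vertex 5.50 1.47 0.00
      vertex 12.91 0.17 0.00
      vertex 12.91 0.17 19.00
    endloop
  endfacet
  facet normal -0.1728 -0.9850 0.0000
    outer loop
      vertex 5.50 1.47 0.00
      vertex 12.91 0.17 19.00
      vertex 5.50 1.47 19.00
    endloop
  endfacet
  facet normal 0.4996 -0.8663 0.0000
    outer loop
      vertex 12.91 0.17 0.00
      vertex 19.43 3.93 0.00
      vertex 19.43 3.93 19.00
    endloop
  endfacet
  facet normal 0.4996 -0.8663 0.0000
    outer loop
      vertex 12.91 0.17 0.00
      vertex 19.43 3.93 19.00
      vertex 12.91 0.17 19.00
    endloop
  endfacet
  facet normal 0.9398 -0.3416 0.0000
    outer loop
      vertex 19.43 3.93 0.00
      vertex 22.00 11.00 0.00
      vertex 22.00 11.00 19.00
    endloop
  endfacet
  facet normal 0.9398 -0.3416 0.0000
    outer loop
      vertex 19.43 3.93 0.00
      vertex 22.00 11.00 19.00
      vertex 19.43 3.93 19.00
    endloop
  endfacet
endsolid part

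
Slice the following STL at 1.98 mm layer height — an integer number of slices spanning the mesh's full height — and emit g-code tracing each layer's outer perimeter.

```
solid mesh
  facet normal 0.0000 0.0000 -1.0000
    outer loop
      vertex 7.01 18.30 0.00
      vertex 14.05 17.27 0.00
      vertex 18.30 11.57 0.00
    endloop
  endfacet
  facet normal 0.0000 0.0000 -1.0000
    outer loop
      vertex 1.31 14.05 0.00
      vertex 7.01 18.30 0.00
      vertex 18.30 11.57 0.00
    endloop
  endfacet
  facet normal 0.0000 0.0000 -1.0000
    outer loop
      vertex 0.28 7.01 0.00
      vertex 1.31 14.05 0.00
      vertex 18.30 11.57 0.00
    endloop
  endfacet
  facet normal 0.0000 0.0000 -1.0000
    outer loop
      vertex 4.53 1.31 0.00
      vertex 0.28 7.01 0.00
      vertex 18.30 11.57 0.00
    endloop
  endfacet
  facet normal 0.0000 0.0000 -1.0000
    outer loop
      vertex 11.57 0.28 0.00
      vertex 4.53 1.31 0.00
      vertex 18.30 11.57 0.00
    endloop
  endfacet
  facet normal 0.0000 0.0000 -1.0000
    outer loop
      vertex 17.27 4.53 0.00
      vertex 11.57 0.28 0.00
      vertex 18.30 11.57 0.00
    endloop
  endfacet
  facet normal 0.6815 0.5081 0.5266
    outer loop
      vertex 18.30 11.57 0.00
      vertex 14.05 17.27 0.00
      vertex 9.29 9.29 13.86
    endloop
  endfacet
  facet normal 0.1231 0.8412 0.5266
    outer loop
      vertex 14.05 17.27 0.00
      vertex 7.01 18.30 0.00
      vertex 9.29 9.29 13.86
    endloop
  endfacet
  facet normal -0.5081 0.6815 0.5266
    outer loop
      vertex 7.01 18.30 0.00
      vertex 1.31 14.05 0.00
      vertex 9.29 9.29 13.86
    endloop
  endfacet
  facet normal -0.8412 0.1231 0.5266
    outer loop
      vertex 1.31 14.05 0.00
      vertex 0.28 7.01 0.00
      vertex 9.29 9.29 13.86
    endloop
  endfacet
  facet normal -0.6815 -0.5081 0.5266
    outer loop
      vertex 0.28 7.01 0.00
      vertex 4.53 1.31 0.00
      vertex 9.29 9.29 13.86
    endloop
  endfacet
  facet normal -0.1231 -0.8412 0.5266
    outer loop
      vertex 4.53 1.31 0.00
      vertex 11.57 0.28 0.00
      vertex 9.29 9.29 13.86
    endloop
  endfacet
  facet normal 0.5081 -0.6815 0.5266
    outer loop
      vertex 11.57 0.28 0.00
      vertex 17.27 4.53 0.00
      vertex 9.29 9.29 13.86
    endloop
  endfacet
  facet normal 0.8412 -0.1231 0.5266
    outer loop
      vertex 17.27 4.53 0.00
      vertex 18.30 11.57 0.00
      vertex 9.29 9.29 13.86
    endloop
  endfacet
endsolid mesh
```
; perimeter-only toolpath
G21 ; units = mm
G90 ; absolute positioning
G28 ; home
; layer 1
G0 Z1.98
G0 X17.01 Y11.24
G1 X13.37 Y16.13
G1 X7.34 Y17.01
G1 X2.45 Y13.37
G1 X1.57 Y7.34
G1 X5.21 Y2.45
G1 X11.24 Y1.57
G1 X16.13 Y5.21
G1 X17.01 Y11.24
; layer 2
G0 Z3.96
G0 X15.73 Y10.92
G1 X12.69 Y14.99
G1 X7.66 Y15.73
G1 X3.59 Y12.69
G1 X2.85 Y7.66
G1 X5.89 Y3.59
G1 X10.92 Y2.85
G1 X14.99 Y5.89
G1 X15.73 Y10.92
; layer 3
G0 Z5.94
G0 X14.44 Y10.59
G1 X12.01 Y13.85
G1 X7.99 Y14.44
G1 X4.73 Y12.01
G1 X4.14 Y7.99
G1 X6.57 Y4.73
G1 X10.59 Y4.14
G1 X13.85 Y6.57
G1 X14.44 Y10.59
; layer 4
G0 Z7.92
G0 X13.15 Y10.27
G1 X11.33 Y12.71
G1 X8.31 Y13.15
G1 X5.87 Y11.33
G1 X5.43 Y8.31
G1 X7.25 Y5.87
G1 X10.27 Y5.43
G1 X12.71 Y7.25
G1 X13.15 Y10.27
; layer 5
G0 Z9.90
G0 X11.86 Y9.94
G1 X10.65 Y11.57
G1 X8.64 Y11.86
G1 X7.01 Y10.65
G1 X6.72 Y8.64
G1 X7.93 Y7.01
G1 X9.94 Y6.72
G1 X11.57 Y7.93
G1 X11.86 Y9.94
; layer 6
G0 Z11.88
G0 X10.58 Y9.62
G1 X9.97 Y10.43
G1 X8.96 Y10.58
G1 X8.15 Y9.97
G1 X8.00 Y8.96
G1 X8.61 Y8.15
G1 X9.62 Y8.00
G1 X10.43 Y8.61
G1 X10.58 Y9.62
M2 ; end

The solid is a regular 8-sided pyramid, base circumscribed radius ≈ 9.29 mm, apex at z ≈ 13.9 mm. Slicing at Δz = 1.98 mm — 7 equal slices spanning the solid's height, so layer i sits at z = i·h/7 — gives 6 non-empty perimeters. Each is a 8-segment closed polygon; G0 lifts to the layer z and rapids to the start vertex, then G1 traces the edges. The cross-section shrinks linearly with z (the slice at the apex is degenerate and omitted).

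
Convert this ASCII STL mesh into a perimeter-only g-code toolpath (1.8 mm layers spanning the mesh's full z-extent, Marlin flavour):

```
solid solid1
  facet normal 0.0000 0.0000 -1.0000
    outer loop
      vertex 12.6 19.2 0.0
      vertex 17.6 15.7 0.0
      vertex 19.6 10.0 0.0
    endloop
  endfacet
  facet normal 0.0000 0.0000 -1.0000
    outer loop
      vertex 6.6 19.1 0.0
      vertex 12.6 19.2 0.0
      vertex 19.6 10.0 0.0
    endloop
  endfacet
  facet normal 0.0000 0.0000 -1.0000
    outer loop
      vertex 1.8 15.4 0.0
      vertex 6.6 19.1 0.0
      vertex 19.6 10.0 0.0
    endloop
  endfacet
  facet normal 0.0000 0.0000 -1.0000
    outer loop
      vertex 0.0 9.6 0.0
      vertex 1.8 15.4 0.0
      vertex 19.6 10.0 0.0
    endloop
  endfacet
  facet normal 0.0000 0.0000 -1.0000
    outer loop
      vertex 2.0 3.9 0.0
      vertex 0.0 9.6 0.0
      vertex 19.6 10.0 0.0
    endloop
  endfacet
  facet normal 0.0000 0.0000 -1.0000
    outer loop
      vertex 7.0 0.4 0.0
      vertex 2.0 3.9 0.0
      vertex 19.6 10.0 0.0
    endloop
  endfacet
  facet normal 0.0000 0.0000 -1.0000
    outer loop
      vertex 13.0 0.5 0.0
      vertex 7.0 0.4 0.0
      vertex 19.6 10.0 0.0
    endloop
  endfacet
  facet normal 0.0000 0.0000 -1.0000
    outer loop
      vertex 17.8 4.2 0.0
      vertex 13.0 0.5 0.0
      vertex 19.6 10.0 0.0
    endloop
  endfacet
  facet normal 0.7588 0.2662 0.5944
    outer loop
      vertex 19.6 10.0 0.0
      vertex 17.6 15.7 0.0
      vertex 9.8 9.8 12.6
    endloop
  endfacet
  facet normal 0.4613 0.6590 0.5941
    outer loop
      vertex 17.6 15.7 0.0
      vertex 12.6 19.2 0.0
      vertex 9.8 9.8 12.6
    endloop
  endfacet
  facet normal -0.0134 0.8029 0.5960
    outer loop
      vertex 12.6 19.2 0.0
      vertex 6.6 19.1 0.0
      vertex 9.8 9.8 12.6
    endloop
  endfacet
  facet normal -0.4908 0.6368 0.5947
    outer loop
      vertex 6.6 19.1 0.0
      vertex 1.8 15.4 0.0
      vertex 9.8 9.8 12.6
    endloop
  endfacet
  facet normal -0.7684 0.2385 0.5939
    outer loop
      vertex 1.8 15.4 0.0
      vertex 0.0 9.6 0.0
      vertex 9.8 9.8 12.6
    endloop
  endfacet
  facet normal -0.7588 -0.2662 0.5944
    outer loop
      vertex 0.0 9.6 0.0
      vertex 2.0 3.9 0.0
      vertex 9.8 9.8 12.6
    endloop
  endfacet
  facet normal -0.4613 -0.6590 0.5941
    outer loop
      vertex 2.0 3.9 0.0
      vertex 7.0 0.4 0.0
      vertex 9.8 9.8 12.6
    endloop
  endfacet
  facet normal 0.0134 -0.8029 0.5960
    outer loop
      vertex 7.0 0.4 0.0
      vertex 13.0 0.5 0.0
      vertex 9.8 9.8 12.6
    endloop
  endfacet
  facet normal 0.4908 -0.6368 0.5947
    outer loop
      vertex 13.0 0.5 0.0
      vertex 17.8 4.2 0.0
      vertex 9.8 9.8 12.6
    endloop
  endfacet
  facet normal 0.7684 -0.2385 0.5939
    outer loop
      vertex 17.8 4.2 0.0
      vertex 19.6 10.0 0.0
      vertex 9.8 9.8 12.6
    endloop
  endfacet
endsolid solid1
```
; perimeter-only toolpath
G21 ; units = mm
G90 ; absolute positioning
G28 ; home
; layer 1
G0 Z1.8
G0 X18.2 Y10.0
G1 X16.5 Y14.9
G1 X12.2 Y17.9
G1 X7.1 Y17.8
G1 X2.9 Y14.6
G1 X1.4 Y9.6
G1 X3.1 Y4.7
G1 X7.4 Y1.7
G1 X12.5 Y1.8
G1 X16.7 Y5.0
G1 X18.2 Y10.0
; layer 2
G0 Z3.6
G0 X16.8 Y9.9
G1 X15.4 Y14.0
G1 X11.8 Y16.5
G1 X7.5 Y16.4
G1 X4.1 Y13.8
G1 X2.8 Y9.7
G1 X4.2 Y5.6
G1 X7.8 Y3.1
G1 X12.1 Y3.2
G1 X15.5 Y5.8
G1 X16.8 Y9.9
; layer 3
G0 Z5.4
G0 X15.4 Y9.9
G1 X14.3 Y13.2
G1 X11.4 Y15.2
G1 X8.0 Y15.1
G1 X5.2 Y13.0
G1 X4.2 Y9.7
G1 X5.3 Y6.4
G1 X8.2 Y4.4
G1 X11.6 Y4.5
G1 X14.4 Y6.6
G1 X15.4 Y9.9
; layer 4
G0 Z7.2
G0 X14.0 Y9.9
G1 X13.1 Y12.3
G1 X11.0 Y13.8
G1 X8.4 Y13.8
G1 X6.4 Y12.2
G1 X5.6 Y9.7
G1 X6.5 Y7.3
G1 X8.6 Y5.8
G1 X11.2 Y5.8
G1 X13.2 Y7.4
G1 X14.0 Y9.9
; layer 5
G0 Z9.0
G0 X12.6 Y9.9
G1 X12.0 Y11.5
G1 X10.6 Y12.5
G1 X8.9 Y12.5
G1 X7.5 Y11.4
G1 X7.0 Y9.7
G1 X7.6 Y8.1
G1 X9.0 Y7.1
G1 X10.7 Y7.1
G1 X12.1 Y8.2
G1 X12.6 Y9.9
; layer 6
G0 Z10.8
G0 X11.2 Y9.8
G1 X10.9 Y10.6
G1 X10.2 Y11.1
G1 X9.3 Y11.1
G1 X8.7 Y10.6
G1 X8.4 Y9.8
G1 X8.7 Y9.0
G1 X9.4 Y8.5
G1 X10.3 Y8.5
G1 X10.9 Y9.0
G1 X11.2 Y9.8
M2 ; end

The solid is a regular 10-sided pyramid, base circumscribed radius ≈ 9.8 mm, apex at z ≈ 12.6 mm. Slicing at Δz = 1.8 mm — 7 equal slices spanning the solid's height, so layer i sits at z = i·h/7 — gives 6 non-empty perimeters. Each is a 10-segment closed polygon; G0 lifts to the layer z and rapids to the start vertex, then G1 traces the edges. The cross-section shrinks linearly with z (the slice at the apex is degenerate and omitted).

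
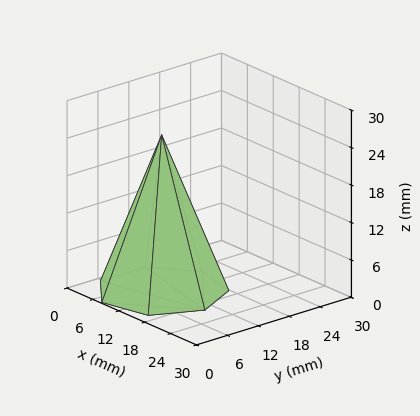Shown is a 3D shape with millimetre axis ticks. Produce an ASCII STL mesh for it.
Reading the render: the shape is a regular 7-sided pyramid, base circumscribed radius ≈ 10 mm, apex at z ≈ 25 mm (dimensions read to the nearest mm from the axis ticks). For the STL, each face is triangulated and given an outward normal.

solid part
  facet normal 0.0000 0.0000 -1.0000
    outer loop
      vertex 7.77 19.75 0.00
      vertex 16.23 17.82 0.00
      vertex 20.00 10.00 0.00
    endloop
  endfacet
  facet normal 0.0000 0.0000 -1.0000
    outer loop
      vertex 0.99 14.34 0.00
      vertex 7.77 19.75 0.00
      vertex 20.00 10.00 0.00
    endloop
  endfacet
  facet normal 0.0000 0.0000 -1.0000
    outer loop
      vertex 0.99 5.66 0.00
      vertex 0.99 14.34 0.00
      vertex 20.00 10.00 0.00
    endloop
  endfacet
  facet normal 0.0000 0.0000 -1.0000
    outer loop
      vertex 7.77 0.25 0.00
      vertex 0.99 5.66 0.00
      vertex 20.00 10.00 0.00
    endloop
  endfacet
  facet normal 0.0000 0.0000 -1.0000
    outer loop
      vertex 16.23 2.18 0.00
      vertex 7.77 0.25 0.00
      vertex 20.00 10.00 0.00
    endloop
  endfacet
  facet normal 0.8475 0.4086 0.3390
    outer loop
      vertex 20.00 10.00 0.00
      vertex 16.23 17.82 0.00
      vertex 10.00 10.00 25.00
    endloop
  endfacet
  facet normal 0.2092 0.9172 0.3390
    outer loop
      vertex 16.23 17.82 0.00
      vertex 7.77 19.75 0.00
      vertex 10.00 10.00 25.00
    endloop
  endfacet
  facet normal -0.5868 0.7353 0.3391
    outer loop
      vertex 7.77 19.75 0.00
      vertex 0.99 14.34 0.00
      vertex 10.00 10.00 25.00
    endloop
  endfacet
  facet normal -0.9408 0.0000 0.3391
    outer loop
      vertex 0.99 14.34 0.00
      vertex 0.99 5.66 0.00
      vertex 10.00 10.00 25.00
    endloop
  endfacet
  facet normal -0.5868 -0.7353 0.3391
    outer loop
      vertex 0.99 5.66 0.00
      vertex 7.77 0.25 0.00
      vertex 10.00 10.00 25.00
    endloop
  endfacet
  facet normal 0.2092 -0.9172 0.3390
    outer loop
      vertex 7.77 0.25 0.00
      vertex 16.23 2.18 0.00
      vertex 10.00 10.00 25.00
    endloop
  endfacet
  facet normal 0.8475 -0.4086 0.3390
    outer loop
      vertex 16.23 2.18 0.00
      vertex 20.00 10.00 0.00
      vertex 10.00 10.00 25.00
    endloop
  endfacet
endsolid part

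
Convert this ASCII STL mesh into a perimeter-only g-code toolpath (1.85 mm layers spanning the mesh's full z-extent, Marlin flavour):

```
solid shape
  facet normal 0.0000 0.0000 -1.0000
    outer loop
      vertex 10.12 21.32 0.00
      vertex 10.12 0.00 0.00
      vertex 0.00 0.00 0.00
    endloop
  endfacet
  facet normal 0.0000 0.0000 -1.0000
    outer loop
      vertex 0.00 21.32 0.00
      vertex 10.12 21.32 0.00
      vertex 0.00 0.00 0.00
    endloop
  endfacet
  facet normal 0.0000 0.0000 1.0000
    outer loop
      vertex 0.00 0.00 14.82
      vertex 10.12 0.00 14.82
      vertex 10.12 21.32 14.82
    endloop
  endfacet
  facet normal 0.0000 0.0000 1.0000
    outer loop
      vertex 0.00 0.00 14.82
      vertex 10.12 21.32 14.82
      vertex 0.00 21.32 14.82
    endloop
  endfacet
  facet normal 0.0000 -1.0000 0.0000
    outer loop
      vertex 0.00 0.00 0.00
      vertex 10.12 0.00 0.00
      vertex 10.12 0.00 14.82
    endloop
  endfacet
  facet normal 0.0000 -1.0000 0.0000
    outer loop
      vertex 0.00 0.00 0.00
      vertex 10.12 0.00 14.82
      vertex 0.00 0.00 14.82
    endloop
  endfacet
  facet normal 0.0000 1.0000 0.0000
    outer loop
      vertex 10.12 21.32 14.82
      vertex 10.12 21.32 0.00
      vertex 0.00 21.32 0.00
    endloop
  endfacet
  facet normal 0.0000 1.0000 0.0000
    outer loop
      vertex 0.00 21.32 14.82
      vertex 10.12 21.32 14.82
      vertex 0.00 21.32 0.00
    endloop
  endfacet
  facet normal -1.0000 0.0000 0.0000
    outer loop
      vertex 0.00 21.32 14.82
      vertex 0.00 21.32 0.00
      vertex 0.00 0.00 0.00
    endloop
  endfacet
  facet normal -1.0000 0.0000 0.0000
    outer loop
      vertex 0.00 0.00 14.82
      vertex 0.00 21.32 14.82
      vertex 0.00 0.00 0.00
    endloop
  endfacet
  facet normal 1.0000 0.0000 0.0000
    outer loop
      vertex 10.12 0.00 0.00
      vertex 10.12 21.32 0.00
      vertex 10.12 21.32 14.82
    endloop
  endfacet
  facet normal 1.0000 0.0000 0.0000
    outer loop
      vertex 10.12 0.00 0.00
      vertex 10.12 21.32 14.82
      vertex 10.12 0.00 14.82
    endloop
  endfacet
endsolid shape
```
; perimeter-only toolpath
G21 ; units = mm
G90 ; absolute positioning
G28 ; home
; layer 1
G0 Z1.85
G0 X0.00 Y0.00
G1 X10.12 Y0.00
G1 X10.12 Y21.32
G1 X0.00 Y21.32
G1 X0.00 Y0.00
; layer 2
G0 Z3.71
G0 X0.00 Y0.00
G1 X10.12 Y0.00
G1 X10.12 Y21.32
G1 X0.00 Y21.32
G1 X0.00 Y0.00
; layer 3
G0 Z5.56
G0 X0.00 Y0.00
G1 X10.12 Y0.00
G1 X10.12 Y21.32
G1 X0.00 Y21.32
G1 X0.00 Y0.00
; layer 4
G0 Z7.41
G0 X0.00 Y0.00
G1 X10.12 Y0.00
G1 X10.12 Y21.32
G1 X0.00 Y21.32
G1 X0.00 Y0.00
; layer 5
G0 Z9.26
G0 X0.00 Y0.00
G1 X10.12 Y0.00
G1 X10.12 Y21.32
G1 X0.00 Y21.32
G1 X0.00 Y0.00
; layer 6
G0 Z11.12
G0 X0.00 Y0.00
G1 X10.12 Y0.00
G1 X10.12 Y21.32
G1 X0.00 Y21.32
G1 X0.00 Y0.00
; layer 7
G0 Z12.97
G0 X0.00 Y0.00
G1 X10.12 Y0.00
G1 X10.12 Y21.32
G1 X0.00 Y21.32
G1 X0.00 Y0.00
; layer 8
G0 Z14.82
G0 X0.00 Y0.00
G1 X10.12 Y0.00
G1 X10.12 Y21.32
G1 X0.00 Y21.32
G1 X0.00 Y0.00
M2 ; end

The solid is a rectangular box, roughly 10.1 × 21.3 mm footprint and 14.8 mm tall. Slicing at Δz = 1.85 mm — 8 equal slices spanning the solid's height, so layer i sits at z = i·h/8 — gives 8 non-empty perimeters. Each is a 4-segment closed polygon; G0 lifts to the layer z and rapids to the start vertex, then G1 traces the edges.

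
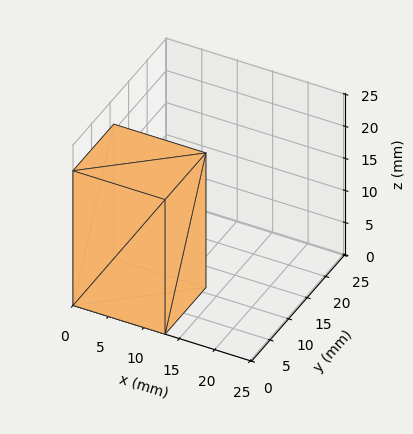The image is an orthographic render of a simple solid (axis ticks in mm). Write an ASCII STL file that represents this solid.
Reading the render: the shape is a rectangular box, roughly 13 × 11 mm footprint and 21 mm tall (dimensions read to the nearest mm from the axis ticks). For the STL, each face is triangulated and given an outward normal.

solid part
  facet normal 0.0000 0.0000 -1.0000
    outer loop
      vertex 13.000 11.000 0.000
      vertex 13.000 0.000 0.000
      vertex 0.000 0.000 0.000
    endloop
  endfacet
  facet normal 0.0000 0.0000 -1.0000
    outer loop
      vertex 0.000 11.000 0.000
      vertex 13.000 11.000 0.000
      vertex 0.000 0.000 0.000
    endloop
  endfacet
  facet normal 0.0000 0.0000 1.0000
    outer loop
      vertex 0.000 0.000 21.000
      vertex 13.000 0.000 21.000
      vertex 13.000 11.000 21.000
    endloop
  endfacet
  facet normal 0.0000 0.0000 1.0000
    outer loop
      vertex 0.000 0.000 21.000
      vertex 13.000 11.000 21.000
      vertex 0.000 11.000 21.000
    endloop
  endfacet
  facet normal 0.0000 -1.0000 0.0000
    outer loop
      vertex 0.000 0.000 0.000
      vertex 13.000 0.000 0.000
      vertex 13.000 0.000 21.000
    endloop
  endfacet
  facet normal 0.0000 -1.0000 0.0000
    outer loop
      vertex 0.000 0.000 0.000
      vertex 13.000 0.000 21.000
      vertex 0.000 0.000 21.000
    endloop
  endfacet
  facet normal 0.0000 1.0000 0.0000
    outer loop
      vertex 13.000 11.000 21.000
      vertex 13.000 11.000 0.000
      vertex 0.000 11.000 0.000
    endloop
  endfacet
  facet normal 0.0000 1.0000 0.0000
    outer loop
      vertex 0.000 11.000 21.000
      vertex 13.000 11.000 21.000
      vertex 0.000 11.000 0.000
    endloop
  endfacet
  facet normal -1.0000 0.0000 0.0000
    outer loop
      vertex 0.000 11.000 21.000
      vertex 0.000 11.000 0.000
      vertex 0.000 0.000 0.000
    endloop
  endfacet
  facet normal -1.0000 0.0000 0.0000
    outer loop
      vertex 0.000 0.000 21.000
      vertex 0.000 11.000 21.000
      vertex 0.000 0.000 0.000
    endloop
  endfacet
  facet normal 1.0000 0.0000 0.0000
    outer loop
      vertex 13.000 0.000 0.000
      vertex 13.000 11.000 0.000
      vertex 13.000 11.000 21.000
    endloop
  endfacet
  facet normal 1.0000 0.0000 0.0000
    outer loop
      vertex 13.000 0.000 0.000
      vertex 13.000 11.000 21.000
      vertex 13.000 0.000 21.000
    endloop
  endfacet
endsolid part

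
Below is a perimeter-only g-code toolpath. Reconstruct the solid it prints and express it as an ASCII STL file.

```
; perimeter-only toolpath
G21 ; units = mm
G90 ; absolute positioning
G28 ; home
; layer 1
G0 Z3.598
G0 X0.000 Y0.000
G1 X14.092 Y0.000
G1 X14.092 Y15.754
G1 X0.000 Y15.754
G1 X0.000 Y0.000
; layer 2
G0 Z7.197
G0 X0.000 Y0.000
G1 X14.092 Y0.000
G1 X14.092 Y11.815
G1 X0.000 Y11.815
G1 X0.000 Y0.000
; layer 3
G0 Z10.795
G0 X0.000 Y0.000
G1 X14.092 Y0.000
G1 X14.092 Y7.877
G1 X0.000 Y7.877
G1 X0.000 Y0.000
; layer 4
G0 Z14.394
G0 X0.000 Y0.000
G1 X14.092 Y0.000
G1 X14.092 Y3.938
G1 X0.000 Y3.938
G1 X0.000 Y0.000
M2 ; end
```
solid part
  facet normal 0.0000 0.0000 -1.0000
    outer loop
      vertex 14.092 19.692 0.000
      vertex 14.092 0.000 0.000
      vertex 0.000 0.000 0.000
    endloop
  endfacet
  facet normal 0.0000 0.0000 -1.0000
    outer loop
      vertex 0.000 19.692 0.000
      vertex 14.092 19.692 0.000
      vertex 0.000 0.000 0.000
    endloop
  endfacet
  facet normal 0.0000 -1.0000 0.0000
    outer loop
      vertex 0.000 0.000 0.000
      vertex 14.092 0.000 0.000
      vertex 14.092 0.000 17.992
    endloop
  endfacet
  facet normal 0.0000 -1.0000 0.0000
    outer loop
      vertex 0.000 0.000 0.000
      vertex 14.092 0.000 17.992
      vertex 0.000 0.000 17.992
    endloop
  endfacet
  facet normal 0.0000 0.6745 0.7383
    outer loop
      vertex 0.000 0.000 17.992
      vertex 14.092 0.000 17.992
      vertex 14.092 19.692 0.000
    endloop
  endfacet
  facet normal 0.0000 0.6745 0.7383
    outer loop
      vertex 0.000 0.000 17.992
      vertex 14.092 19.692 0.000
      vertex 0.000 19.692 0.000
    endloop
  endfacet
  facet normal -1.0000 0.0000 0.0000
    outer loop
      vertex 0.000 0.000 17.992
      vertex 0.000 19.692 0.000
      vertex 0.000 0.000 0.000
    endloop
  endfacet
  facet normal 1.0000 0.0000 0.0000
    outer loop
      vertex 14.092 0.000 0.000
      vertex 14.092 19.692 0.000
      vertex 14.092 0.000 17.992
    endloop
  endfacet
endsolid part

The G0 Z moves step by Δz≈3.598 mm. The G1 loops shrink linearly with z, so the solid tapers from its base footprint up to z≈18. Closing with a flat bottom cap and the tapered top and triangulating gives 8 facets — a wedge (ramp): 14.1 × 19.7 mm base, rising to 18 mm along the y=0 edge and sloping linearly to z=0 at y=19.7.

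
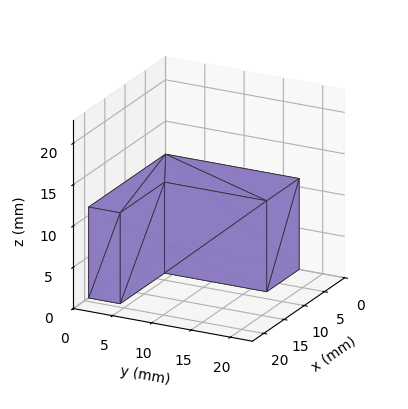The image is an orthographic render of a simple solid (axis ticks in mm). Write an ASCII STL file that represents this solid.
Reading the render: the shape is an L-shaped prism: outer 19 × 17 mm, arm thicknesses ≈ 4 mm (horizontal) and 8 mm (vertical), extruded 11 mm in z (dimensions read to the nearest mm from the axis ticks). For the STL, each face is triangulated and given an outward normal.

solid part
  facet normal 0.0000 0.0000 -1.0000
    outer loop
      vertex 19.00 4.00 0.00
      vertex 19.00 0.00 0.00
      vertex 0.00 0.00 0.00
    endloop
  endfacet
  facet normal 0.0000 0.0000 -1.0000
    outer loop
      vertex 8.00 4.00 0.00
      vertex 19.00 4.00 0.00
      vertex 0.00 0.00 0.00
    endloop
  endfacet
  facet normal 0.0000 0.0000 -1.0000
    outer loop
      vertex 8.00 17.00 0.00
      vertex 8.00 4.00 0.00
      vertex 0.00 0.00 0.00
    endloop
  endfacet
  facet normal 0.0000 0.0000 -1.0000
    outer loop
      vertex 0.00 17.00 0.00
      vertex 8.00 17.00 0.00
      vertex 0.00 0.00 0.00
    endloop
  endfacet
  facet normal 0.0000 0.0000 1.0000
    outer loop
      vertex 0.00 0.00 11.00
      vertex 19.00 0.00 11.00
      vertex 19.00 4.00 11.00
    endloop
  endfacet
  facet normal 0.0000 0.0000 1.0000
    outer loop
      vertex 0.00 0.00 11.00
      vertex 19.00 4.00 11.00
      vertex 8.00 4.00 11.00
    endloop
  endfacet
  facet normal 0.0000 0.0000 1.0000
    outer loop
      vertex 0.00 0.00 11.00
      vertex 8.00 4.00 11.00
      vertex 8.00 17.00 11.00
    endloop
  endfacet
  facet normal 0.0000 0.0000 1.0000
    outer loop
      vertex 0.00 0.00 11.00
      vertex 8.00 17.00 11.00
      vertex 0.00 17.00 11.00
    endloop
  endfacet
  facet normal 0.0000 -1.0000 0.0000
    outer loop
      vertex 0.00 0.00 0.00
      vertex 19.00 0.00 0.00
      vertex 19.00 0.00 11.00
    endloop
  endfacet
  facet normal 0.0000 -1.0000 0.0000
    outer loop
      vertex 0.00 0.00 0.00
      vertex 19.00 0.00 11.00
      vertex 0.00 0.00 11.00
    endloop
  endfacet
  facet normal 1.0000 0.0000 0.0000
    outer loop
      vertex 19.00 0.00 0.00
      vertex 19.00 4.00 0.00
      vertex 19.00 4.00 11.00
    endloop
  endfacet
  facet normal 1.0000 0.0000 0.0000
    outer loop
      vertex 19.00 0.00 0.00
      vertex 19.00 4.00 11.00
      vertex 19.00 0.00 11.00
    endloop
  endfacet
  facet normal 0.0000 1.0000 0.0000
    outer loop
      vertex 19.00 4.00 0.00
      vertex 8.00 4.00 0.00
      vertex 8.00 4.00 11.00
    endloop
  endfacet
  facet normal 0.0000 1.0000 0.0000
    outer loop
      vertex 19.00 4.00 0.00
      vertex 8.00 4.00 11.00
      vertex 19.00 4.00 11.00
    endloop
  endfacet
  facet normal 1.0000 0.0000 0.0000
    outer loop
      vertex 8.00 4.00 0.00
      vertex 8.00 17.00 0.00
      vertex 8.00 17.00 11.00
    endloop
  endfacet
  facet normal 1.0000 0.0000 0.0000
    outer loop
      vertex 8.00 4.00 0.00
      vertex 8.00 17.00 11.00
      vertex 8.00 4.00 11.00
    endloop
  endfacet
  facet normal 0.0000 1.0000 0.0000
    outer loop
      vertex 8.00 17.00 0.00
      vertex 0.00 17.00 0.00
      vertex 0.00 17.00 11.00
    endloop
  endfacet
  facet normal 0.0000 1.0000 0.0000
    outer loop
      vertex 8.00 17.00 0.00
      vertex 0.00 17.00 11.00
      vertex 8.00 17.00 11.00
    endloop
  endfacet
  facet normal -1.0000 0.0000 0.0000
    outer loop
      vertex 0.00 17.00 0.00
      vertex 0.00 0.00 0.00
      vertex 0.00 0.00 11.00
    endloop
  endfacet
  facet normal -1.0000 0.0000 0.0000
    outer loop
      vertex 0.00 17.00 0.00
      vertex 0.00 0.00 11.00
      vertex 0.00 17.00 11.00
    endloop
  endfacet
endsolid part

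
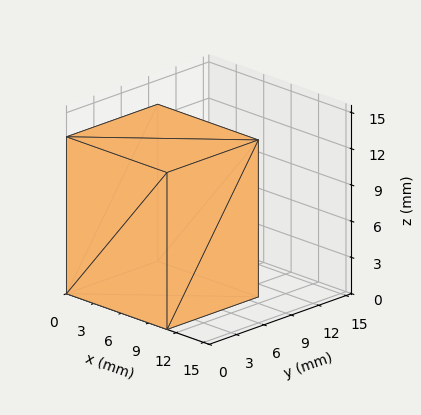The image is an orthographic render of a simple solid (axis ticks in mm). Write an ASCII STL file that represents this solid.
Reading the render: the shape is a rectangular box, roughly 11 × 10 mm footprint and 13 mm tall (dimensions read to the nearest mm from the axis ticks). For the STL, each face is triangulated and given an outward normal.

solid part
  facet normal 0.0000 0.0000 -1.0000
    outer loop
      vertex 11.00 10.00 0.00
      vertex 11.00 0.00 0.00
      vertex 0.00 0.00 0.00
    endloop
  endfacet
  facet normal 0.0000 0.0000 -1.0000
    outer loop
      vertex 0.00 10.00 0.00
      vertex 11.00 10.00 0.00
      vertex 0.00 0.00 0.00
    endloop
  endfacet
  facet normal 0.0000 0.0000 1.0000
    outer loop
      vertex 0.00 0.00 13.00
      vertex 11.00 0.00 13.00
      vertex 11.00 10.00 13.00
    endloop
  endfacet
  facet normal 0.0000 0.0000 1.0000
    outer loop
      vertex 0.00 0.00 13.00
      vertex 11.00 10.00 13.00
      vertex 0.00 10.00 13.00
    endloop
  endfacet
  facet normal 0.0000 -1.0000 0.0000
    outer loop
      vertex 0.00 0.00 0.00
      vertex 11.00 0.00 0.00
      vertex 11.00 0.00 13.00
    endloop
  endfacet
  facet normal 0.0000 -1.0000 0.0000
    outer loop
      vertex 0.00 0.00 0.00
      vertex 11.00 0.00 13.00
      vertex 0.00 0.00 13.00
    endloop
  endfacet
  facet normal 0.0000 1.0000 0.0000
    outer loop
      vertex 11.00 10.00 13.00
      vertex 11.00 10.00 0.00
      vertex 0.00 10.00 0.00
    endloop
  endfacet
  facet normal 0.0000 1.0000 0.0000
    outer loop
      vertex 0.00 10.00 13.00
      vertex 11.00 10.00 13.00
      vertex 0.00 10.00 0.00
    endloop
  endfacet
  facet normal -1.0000 0.0000 0.0000
    outer loop
      vertex 0.00 10.00 13.00
      vertex 0.00 10.00 0.00
      vertex 0.00 0.00 0.00
    endloop
  endfacet
  facet normal -1.0000 0.0000 0.0000
    outer loop
      vertex 0.00 0.00 13.00
      vertex 0.00 10.00 13.00
      vertex 0.00 0.00 0.00
    endloop
  endfacet
  facet normal 1.0000 0.0000 0.0000
    outer loop
      vertex 11.00 0.00 0.00
      vertex 11.00 10.00 0.00
      vertex 11.00 10.00 13.00
    endloop
  endfacet
  facet normal 1.0000 0.0000 0.0000
    outer loop
      vertex 11.00 0.00 0.00
      vertex 11.00 10.00 13.00
      vertex 11.00 0.00 13.00
    endloop
  endfacet
endsolid part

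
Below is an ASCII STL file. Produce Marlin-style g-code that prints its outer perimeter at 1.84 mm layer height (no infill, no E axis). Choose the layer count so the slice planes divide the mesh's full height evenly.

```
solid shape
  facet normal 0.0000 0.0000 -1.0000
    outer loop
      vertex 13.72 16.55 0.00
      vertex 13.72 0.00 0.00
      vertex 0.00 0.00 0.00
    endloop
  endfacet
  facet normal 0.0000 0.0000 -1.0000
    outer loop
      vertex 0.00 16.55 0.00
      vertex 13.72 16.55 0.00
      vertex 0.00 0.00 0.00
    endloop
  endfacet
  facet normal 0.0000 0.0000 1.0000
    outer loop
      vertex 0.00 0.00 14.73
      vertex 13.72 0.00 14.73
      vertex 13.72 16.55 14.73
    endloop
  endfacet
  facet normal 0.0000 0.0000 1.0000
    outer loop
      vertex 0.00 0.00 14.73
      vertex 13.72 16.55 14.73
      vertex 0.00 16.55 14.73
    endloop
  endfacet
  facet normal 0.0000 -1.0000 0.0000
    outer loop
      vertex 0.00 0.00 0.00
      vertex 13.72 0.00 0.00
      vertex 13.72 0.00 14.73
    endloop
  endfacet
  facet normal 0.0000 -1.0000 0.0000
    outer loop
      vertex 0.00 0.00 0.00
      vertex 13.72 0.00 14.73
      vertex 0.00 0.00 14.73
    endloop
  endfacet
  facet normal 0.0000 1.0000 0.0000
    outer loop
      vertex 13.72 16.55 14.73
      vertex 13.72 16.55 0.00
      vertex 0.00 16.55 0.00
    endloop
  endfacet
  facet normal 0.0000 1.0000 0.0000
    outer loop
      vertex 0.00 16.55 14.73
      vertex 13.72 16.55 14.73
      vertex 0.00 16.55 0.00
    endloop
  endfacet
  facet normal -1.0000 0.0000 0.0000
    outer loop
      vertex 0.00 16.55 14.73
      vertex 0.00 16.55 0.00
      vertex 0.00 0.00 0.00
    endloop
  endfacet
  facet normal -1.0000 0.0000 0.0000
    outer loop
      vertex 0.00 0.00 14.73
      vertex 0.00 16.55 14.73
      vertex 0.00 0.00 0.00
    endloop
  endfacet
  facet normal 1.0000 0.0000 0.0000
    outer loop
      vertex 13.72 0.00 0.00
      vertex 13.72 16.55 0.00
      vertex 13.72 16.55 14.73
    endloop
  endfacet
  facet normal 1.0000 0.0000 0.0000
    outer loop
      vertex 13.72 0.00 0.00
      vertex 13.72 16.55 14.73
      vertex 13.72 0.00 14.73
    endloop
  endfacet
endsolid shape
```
; perimeter-only toolpath
G21 ; units = mm
G90 ; absolute positioning
G28 ; home
; layer 1
G0 Z1.84
G0 X0.00 Y0.00
G1 X13.72 Y0.00
G1 X13.72 Y16.55
G1 X0.00 Y16.55
G1 X0.00 Y0.00
; layer 2
G0 Z3.68
G0 X0.00 Y0.00
G1 X13.72 Y0.00
G1 X13.72 Y16.55
G1 X0.00 Y16.55
G1 X0.00 Y0.00
; layer 3
G0 Z5.52
G0 X0.00 Y0.00
G1 X13.72 Y0.00
G1 X13.72 Y16.55
G1 X0.00 Y16.55
G1 X0.00 Y0.00
; layer 4
G0 Z7.37
G0 X0.00 Y0.00
G1 X13.72 Y0.00
G1 X13.72 Y16.55
G1 X0.00 Y16.55
G1 X0.00 Y0.00
; layer 5
G0 Z9.21
G0 X0.00 Y0.00
G1 X13.72 Y0.00
G1 X13.72 Y16.55
G1 X0.00 Y16.55
G1 X0.00 Y0.00
; layer 6
G0 Z11.05
G0 X0.00 Y0.00
G1 X13.72 Y0.00
G1 X13.72 Y16.55
G1 X0.00 Y16.55
G1 X0.00 Y0.00
; layer 7
G0 Z12.89
G0 X0.00 Y0.00
G1 X13.72 Y0.00
G1 X13.72 Y16.55
G1 X0.00 Y16.55
G1 X0.00 Y0.00
; layer 8
G0 Z14.73
G0 X0.00 Y0.00
G1 X13.72 Y0.00
G1 X13.72 Y16.55
G1 X0.00 Y16.55
G1 X0.00 Y0.00
M2 ; end

The solid is a rectangular box, roughly 13.7 × 16.6 mm footprint and 14.7 mm tall. Slicing at Δz = 1.84 mm — 8 equal slices spanning the solid's height, so layer i sits at z = i·h/8 — gives 8 non-empty perimeters. Each is a 4-segment closed polygon; G0 lifts to the layer z and rapids to the start vertex, then G1 traces the edges.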